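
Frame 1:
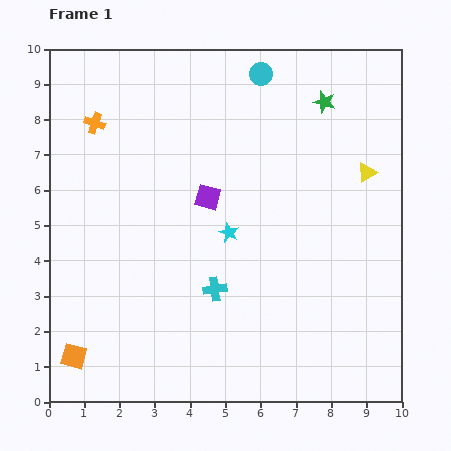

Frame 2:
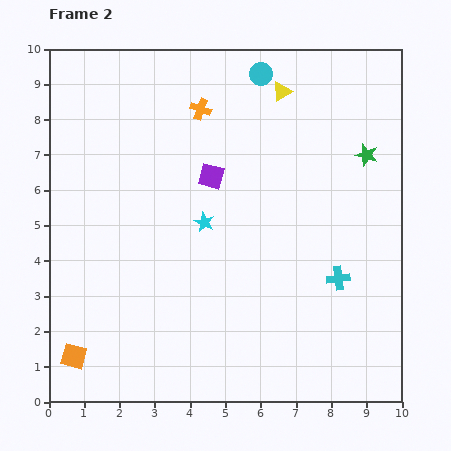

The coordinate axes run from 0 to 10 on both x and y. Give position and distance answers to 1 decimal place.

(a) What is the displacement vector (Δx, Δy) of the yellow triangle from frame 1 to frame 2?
(-2.4, 2.3)

The yellow triangle was at (9.0, 6.5) in frame 1 and (6.6, 8.8) in frame 2.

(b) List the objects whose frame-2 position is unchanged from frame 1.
the orange square, the cyan circle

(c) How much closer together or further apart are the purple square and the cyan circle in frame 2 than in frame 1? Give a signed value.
-0.6

Distance in frame 1: 3.8. Distance in frame 2: 3.2.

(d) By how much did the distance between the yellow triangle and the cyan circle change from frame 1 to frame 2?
-3.3

Distance in frame 1: 4.1. Distance in frame 2: 0.8.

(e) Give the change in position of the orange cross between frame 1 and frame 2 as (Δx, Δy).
(3.0, 0.4)

The orange cross was at (1.3, 7.9) in frame 1 and (4.3, 8.3) in frame 2.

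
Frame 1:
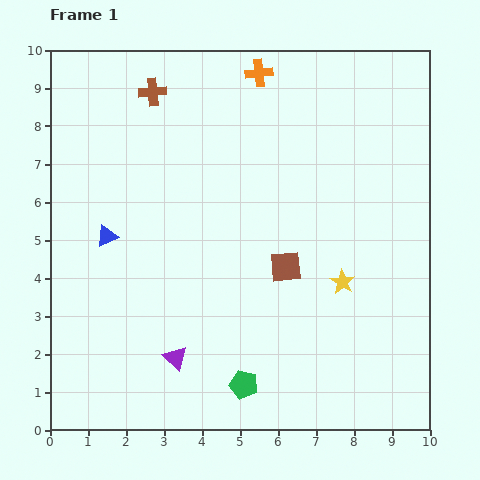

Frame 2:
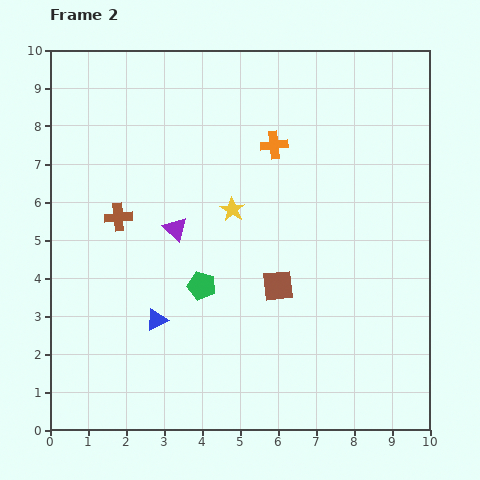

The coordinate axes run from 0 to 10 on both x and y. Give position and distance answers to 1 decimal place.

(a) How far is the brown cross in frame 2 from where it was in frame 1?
3.4

The brown cross moved from (2.7, 8.9) to (1.8, 5.6), a distance of √(0.9² + 3.3²) ≈ 3.4.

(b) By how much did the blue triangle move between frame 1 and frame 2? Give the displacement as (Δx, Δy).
(1.3, -2.2)

The blue triangle was at (1.5, 5.1) in frame 1 and (2.8, 2.9) in frame 2.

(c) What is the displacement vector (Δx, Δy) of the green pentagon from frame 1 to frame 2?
(-1.1, 2.6)

The green pentagon was at (5.1, 1.2) in frame 1 and (4.0, 3.8) in frame 2.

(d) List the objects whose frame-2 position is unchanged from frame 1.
none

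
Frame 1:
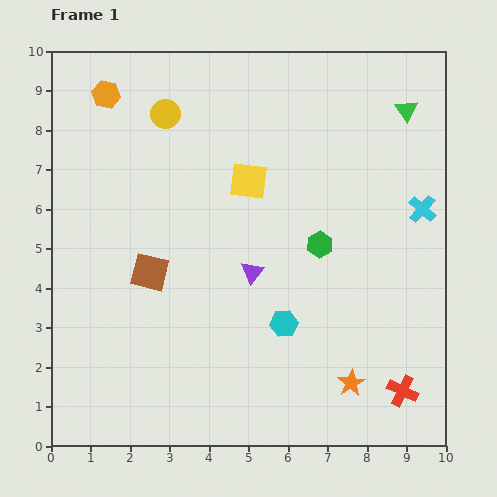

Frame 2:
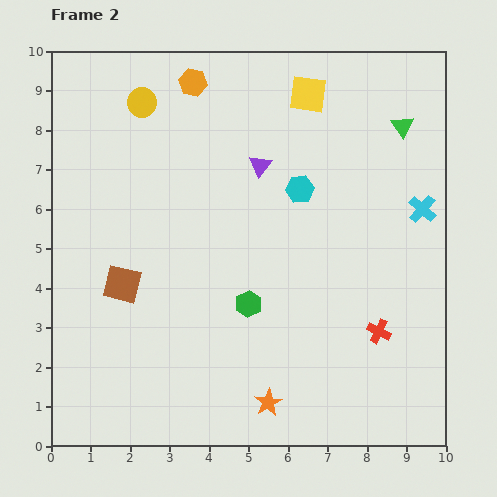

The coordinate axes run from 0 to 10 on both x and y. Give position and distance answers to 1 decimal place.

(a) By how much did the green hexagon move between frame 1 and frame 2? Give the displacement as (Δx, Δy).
(-1.8, -1.5)

The green hexagon was at (6.8, 5.1) in frame 1 and (5.0, 3.6) in frame 2.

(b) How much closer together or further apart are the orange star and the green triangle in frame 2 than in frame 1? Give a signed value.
+0.8

Distance in frame 1: 7.0. Distance in frame 2: 7.8.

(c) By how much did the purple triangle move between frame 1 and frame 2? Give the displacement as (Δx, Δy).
(0.2, 2.7)

The purple triangle was at (5.1, 4.4) in frame 1 and (5.3, 7.1) in frame 2.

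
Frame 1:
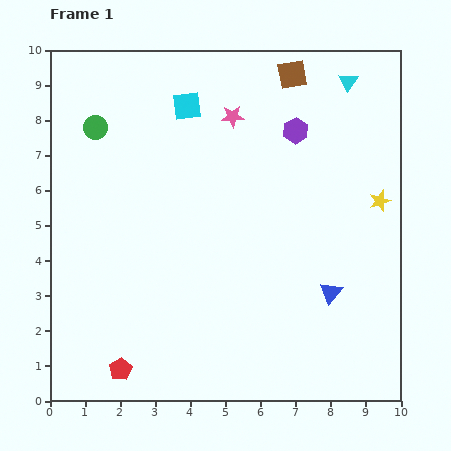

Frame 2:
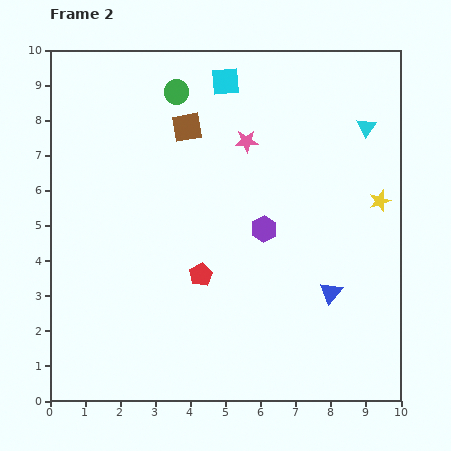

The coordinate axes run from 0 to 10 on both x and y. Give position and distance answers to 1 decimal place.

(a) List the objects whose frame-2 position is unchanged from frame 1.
the blue triangle, the yellow star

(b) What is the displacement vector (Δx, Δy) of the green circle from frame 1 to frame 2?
(2.3, 1.0)

The green circle was at (1.3, 7.8) in frame 1 and (3.6, 8.8) in frame 2.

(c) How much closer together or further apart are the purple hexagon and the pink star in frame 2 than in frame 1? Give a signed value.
+0.7

Distance in frame 1: 1.8. Distance in frame 2: 2.5.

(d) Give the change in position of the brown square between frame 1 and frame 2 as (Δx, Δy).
(-3.0, -1.5)

The brown square was at (6.9, 9.3) in frame 1 and (3.9, 7.8) in frame 2.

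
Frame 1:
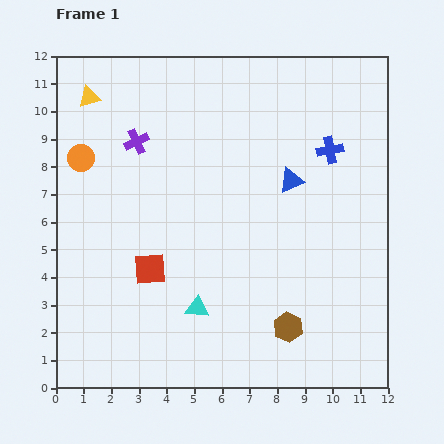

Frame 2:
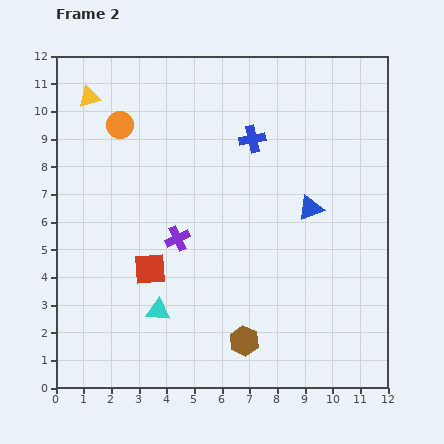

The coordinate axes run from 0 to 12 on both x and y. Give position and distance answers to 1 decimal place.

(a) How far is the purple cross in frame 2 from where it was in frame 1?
3.8

The purple cross moved from (2.9, 8.9) to (4.4, 5.4), a distance of √(1.5² + 3.5²) ≈ 3.8.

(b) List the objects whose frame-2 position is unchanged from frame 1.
the yellow triangle, the red square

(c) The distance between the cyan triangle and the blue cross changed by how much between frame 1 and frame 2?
-0.4

Distance in frame 1: 7.5. Distance in frame 2: 7.1.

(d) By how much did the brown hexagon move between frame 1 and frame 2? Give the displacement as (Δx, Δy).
(-1.6, -0.5)

The brown hexagon was at (8.4, 2.2) in frame 1 and (6.8, 1.7) in frame 2.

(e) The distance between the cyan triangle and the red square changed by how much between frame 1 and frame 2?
-0.7

Distance in frame 1: 2.2. Distance in frame 2: 1.5.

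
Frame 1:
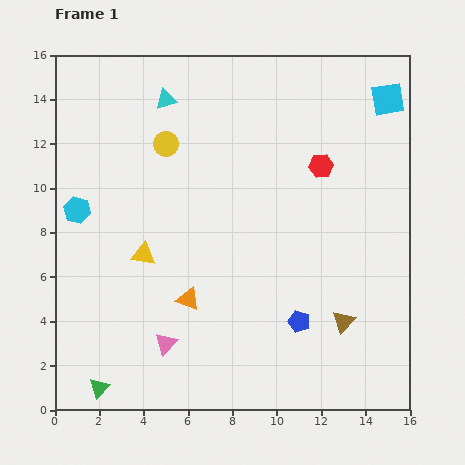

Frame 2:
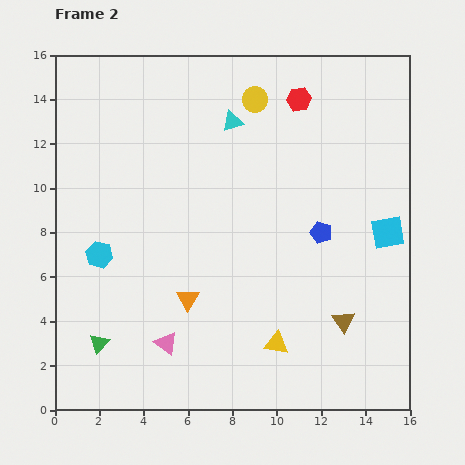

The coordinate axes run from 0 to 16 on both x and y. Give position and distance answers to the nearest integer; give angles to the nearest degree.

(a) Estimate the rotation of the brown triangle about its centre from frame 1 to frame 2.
16° counter-clockwise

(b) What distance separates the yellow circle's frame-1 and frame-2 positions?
4

The yellow circle moved from (5, 12) to (9, 14), a distance of √(4² + 2²) ≈ 4.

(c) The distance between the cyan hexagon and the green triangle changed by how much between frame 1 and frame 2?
-4

Distance in frame 1: 8. Distance in frame 2: 4.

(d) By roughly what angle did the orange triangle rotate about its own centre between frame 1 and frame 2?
39° clockwise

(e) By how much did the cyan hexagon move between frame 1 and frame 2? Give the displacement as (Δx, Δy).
(1, -2)

The cyan hexagon was at (1, 9) in frame 1 and (2, 7) in frame 2.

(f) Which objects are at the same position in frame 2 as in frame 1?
the brown triangle, the orange triangle, the pink triangle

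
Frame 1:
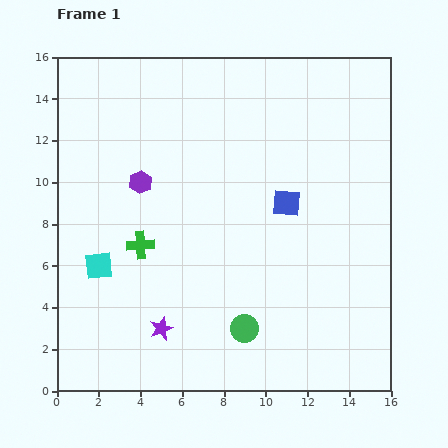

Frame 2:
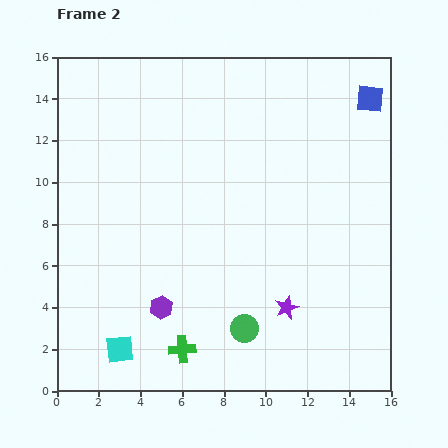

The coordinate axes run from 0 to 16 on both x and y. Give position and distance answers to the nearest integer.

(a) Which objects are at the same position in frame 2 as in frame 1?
the green circle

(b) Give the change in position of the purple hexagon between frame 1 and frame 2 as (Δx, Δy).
(1, -6)

The purple hexagon was at (4, 10) in frame 1 and (5, 4) in frame 2.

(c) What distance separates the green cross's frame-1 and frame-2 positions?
5

The green cross moved from (4, 7) to (6, 2), a distance of √(2² + 5²) ≈ 5.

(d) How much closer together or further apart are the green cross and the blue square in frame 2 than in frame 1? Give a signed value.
+8

Distance in frame 1: 7. Distance in frame 2: 15.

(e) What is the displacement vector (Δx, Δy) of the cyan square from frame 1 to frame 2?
(1, -4)

The cyan square was at (2, 6) in frame 1 and (3, 2) in frame 2.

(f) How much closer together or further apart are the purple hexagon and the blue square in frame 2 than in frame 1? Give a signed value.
+7

Distance in frame 1: 7. Distance in frame 2: 14.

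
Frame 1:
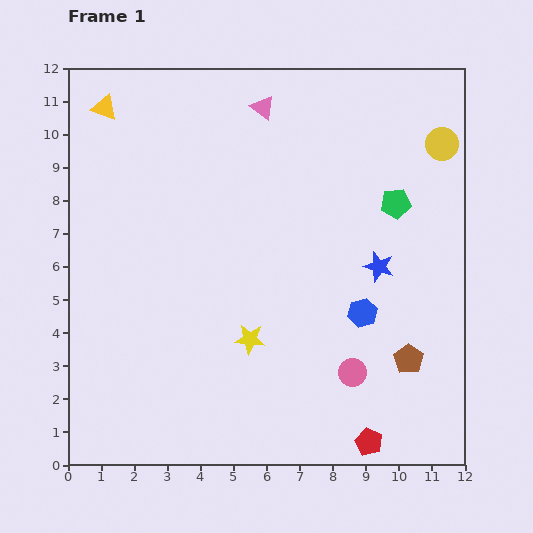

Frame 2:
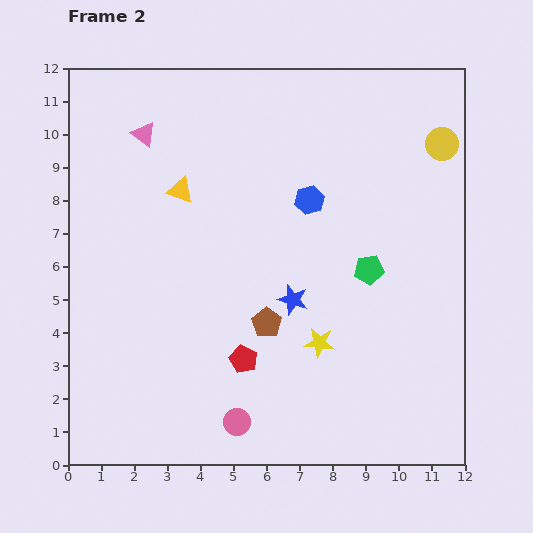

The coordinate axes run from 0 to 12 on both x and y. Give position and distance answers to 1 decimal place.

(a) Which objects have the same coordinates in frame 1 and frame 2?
the yellow circle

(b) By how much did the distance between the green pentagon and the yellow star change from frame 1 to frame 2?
-3.3

Distance in frame 1: 6.0. Distance in frame 2: 2.7.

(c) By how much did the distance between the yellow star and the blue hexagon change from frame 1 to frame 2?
+0.8

Distance in frame 1: 3.5. Distance in frame 2: 4.3.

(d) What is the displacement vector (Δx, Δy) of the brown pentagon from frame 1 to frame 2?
(-4.3, 1.1)

The brown pentagon was at (10.3, 3.2) in frame 1 and (6.0, 4.3) in frame 2.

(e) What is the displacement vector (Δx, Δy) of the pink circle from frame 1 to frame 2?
(-3.5, -1.5)

The pink circle was at (8.6, 2.8) in frame 1 and (5.1, 1.3) in frame 2.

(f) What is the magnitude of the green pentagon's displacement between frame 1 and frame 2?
2.2

The green pentagon moved from (9.9, 7.9) to (9.1, 5.9), a distance of √(0.8² + 2.0²) ≈ 2.2.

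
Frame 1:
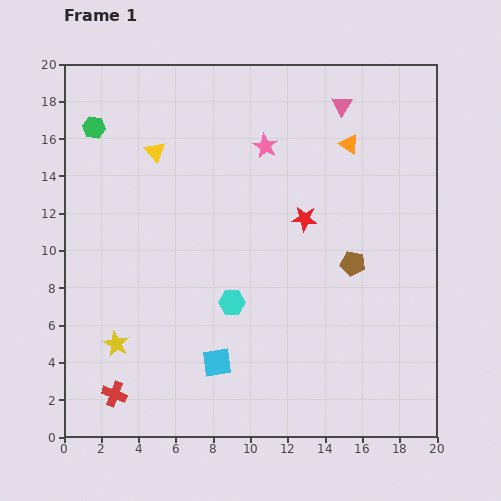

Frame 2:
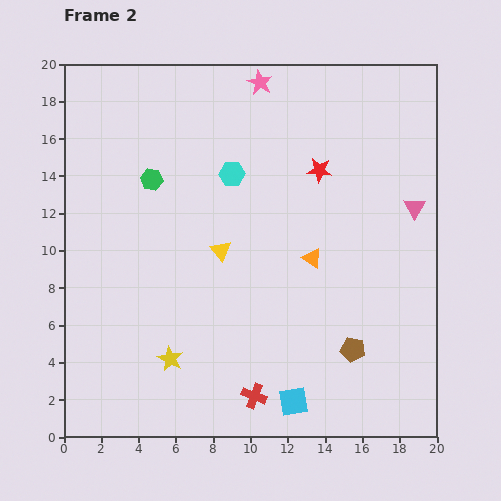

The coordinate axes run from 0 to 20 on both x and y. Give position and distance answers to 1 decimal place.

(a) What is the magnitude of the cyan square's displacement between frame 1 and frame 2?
4.6

The cyan square moved from (8.2, 4.0) to (12.3, 1.9), a distance of √(4.1² + 2.1²) ≈ 4.6.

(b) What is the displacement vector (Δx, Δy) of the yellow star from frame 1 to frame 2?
(2.9, -0.8)

The yellow star was at (2.8, 5.0) in frame 1 and (5.7, 4.2) in frame 2.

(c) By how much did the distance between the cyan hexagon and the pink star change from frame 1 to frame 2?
-3.5

Distance in frame 1: 8.6. Distance in frame 2: 5.1.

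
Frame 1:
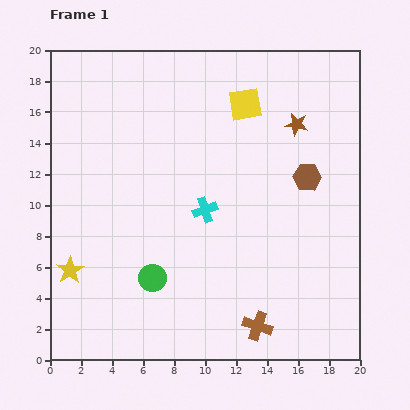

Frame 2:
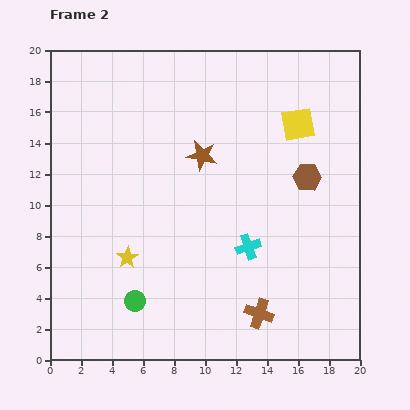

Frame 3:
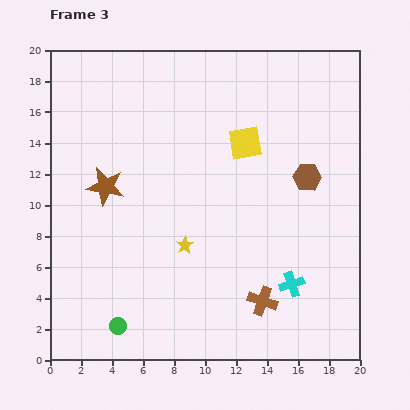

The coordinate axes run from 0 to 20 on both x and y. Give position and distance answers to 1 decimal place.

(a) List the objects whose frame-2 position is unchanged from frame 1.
the brown hexagon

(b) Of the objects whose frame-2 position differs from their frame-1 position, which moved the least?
the brown cross

(moved 0.8)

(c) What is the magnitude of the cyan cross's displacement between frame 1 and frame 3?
7.4

The cyan cross moved from (10.0, 9.7) to (15.6, 4.9), a distance of √(5.6² + 4.8²) ≈ 7.4.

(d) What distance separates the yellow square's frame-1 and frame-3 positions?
2.5

The yellow square moved from (12.6, 16.5) to (12.6, 14.0), a distance of √(0.0² + 2.5²) ≈ 2.5.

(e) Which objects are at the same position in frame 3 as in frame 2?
the brown hexagon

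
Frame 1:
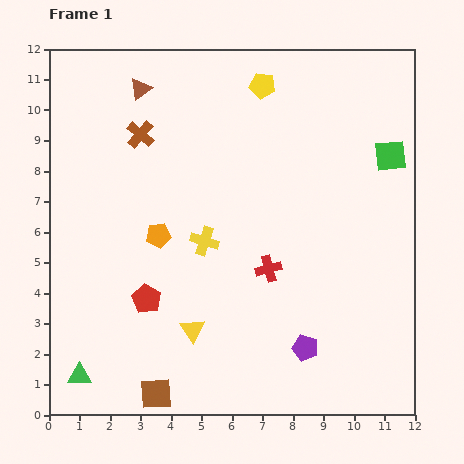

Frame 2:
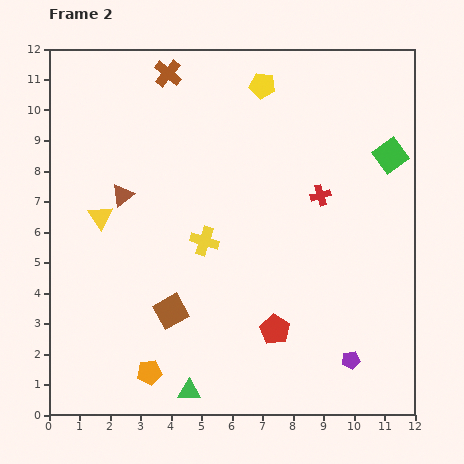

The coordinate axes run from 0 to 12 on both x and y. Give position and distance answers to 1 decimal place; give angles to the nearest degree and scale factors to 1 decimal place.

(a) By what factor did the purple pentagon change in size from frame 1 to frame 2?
0.7×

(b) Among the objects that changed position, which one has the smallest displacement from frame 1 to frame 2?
the purple pentagon

(moved 1.6)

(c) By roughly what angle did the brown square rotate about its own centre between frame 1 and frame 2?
26° counter-clockwise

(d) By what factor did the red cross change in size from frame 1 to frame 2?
0.8×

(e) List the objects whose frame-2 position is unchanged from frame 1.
the yellow pentagon, the yellow cross, the green square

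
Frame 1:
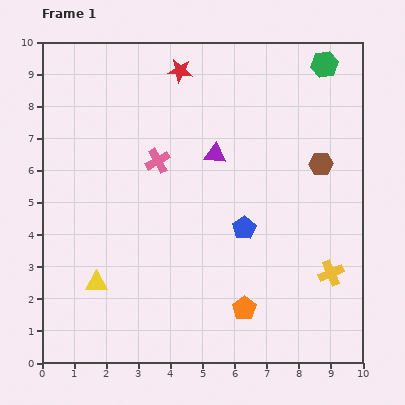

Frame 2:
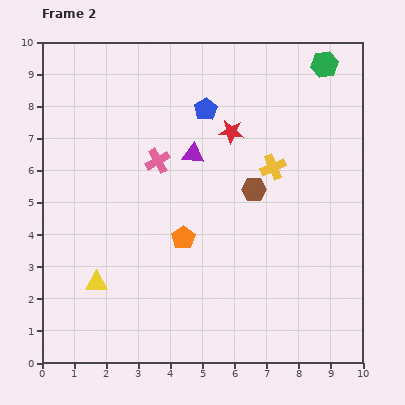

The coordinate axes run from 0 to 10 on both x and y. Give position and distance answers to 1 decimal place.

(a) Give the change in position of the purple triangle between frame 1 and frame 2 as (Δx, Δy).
(-0.7, 0.0)

The purple triangle was at (5.4, 6.5) in frame 1 and (4.7, 6.5) in frame 2.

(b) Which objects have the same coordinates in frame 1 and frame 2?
the pink cross, the yellow triangle, the green hexagon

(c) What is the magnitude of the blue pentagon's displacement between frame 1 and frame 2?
3.9

The blue pentagon moved from (6.3, 4.2) to (5.1, 7.9), a distance of √(1.2² + 3.7²) ≈ 3.9.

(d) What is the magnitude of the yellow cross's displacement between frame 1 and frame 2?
3.8

The yellow cross moved from (9.0, 2.8) to (7.2, 6.1), a distance of √(1.8² + 3.3²) ≈ 3.8.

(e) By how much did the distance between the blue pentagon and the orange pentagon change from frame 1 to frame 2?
+1.6

Distance in frame 1: 2.5. Distance in frame 2: 4.1.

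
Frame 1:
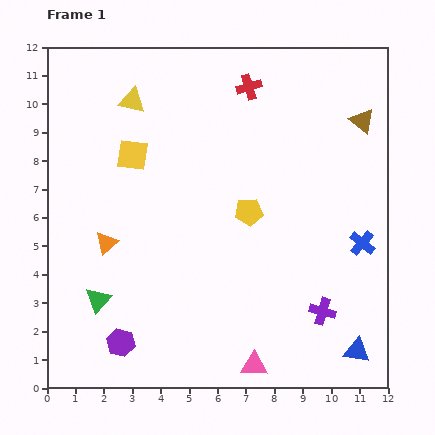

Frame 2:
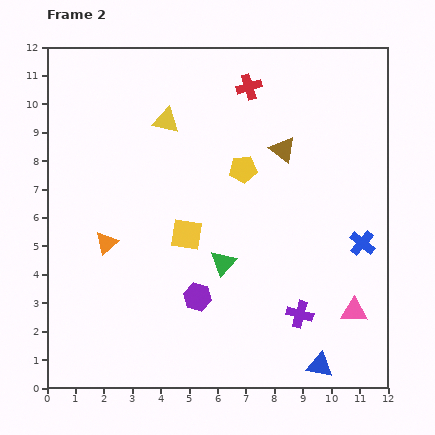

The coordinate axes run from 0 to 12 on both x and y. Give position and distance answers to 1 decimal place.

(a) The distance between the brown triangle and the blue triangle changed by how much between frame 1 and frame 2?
-0.4

Distance in frame 1: 8.1. Distance in frame 2: 7.7.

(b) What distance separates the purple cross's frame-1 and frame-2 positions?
0.8

The purple cross moved from (9.7, 2.7) to (8.9, 2.6), a distance of √(0.8² + 0.1²) ≈ 0.8.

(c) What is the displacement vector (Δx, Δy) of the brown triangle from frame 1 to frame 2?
(-2.8, -1.0)

The brown triangle was at (11.1, 9.4) in frame 1 and (8.3, 8.4) in frame 2.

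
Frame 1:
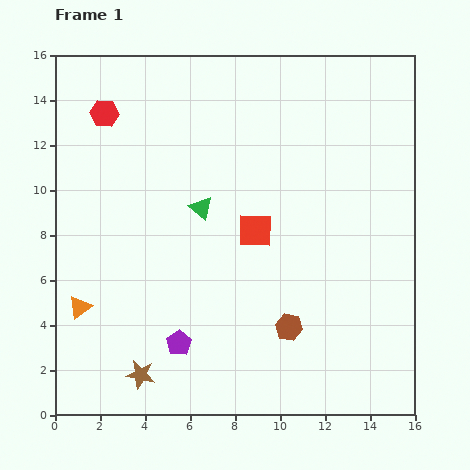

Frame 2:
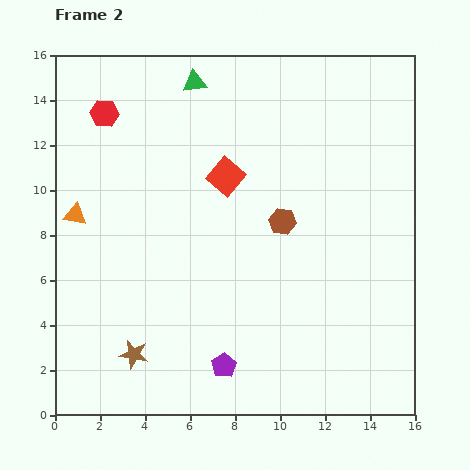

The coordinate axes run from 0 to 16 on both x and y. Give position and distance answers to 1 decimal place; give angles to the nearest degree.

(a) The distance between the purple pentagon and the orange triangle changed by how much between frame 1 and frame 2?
+4.7

Distance in frame 1: 4.7. Distance in frame 2: 9.4.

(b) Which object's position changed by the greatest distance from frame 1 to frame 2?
the green triangle

(moved 5.6; next 4.7)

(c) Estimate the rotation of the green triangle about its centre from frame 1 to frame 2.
47° counter-clockwise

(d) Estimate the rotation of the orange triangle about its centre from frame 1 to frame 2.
48° clockwise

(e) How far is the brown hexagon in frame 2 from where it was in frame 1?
4.7

The brown hexagon moved from (10.4, 3.9) to (10.1, 8.6), a distance of √(0.3² + 4.7²) ≈ 4.7.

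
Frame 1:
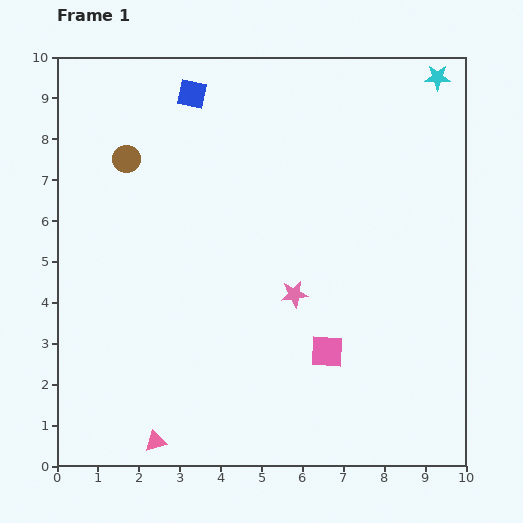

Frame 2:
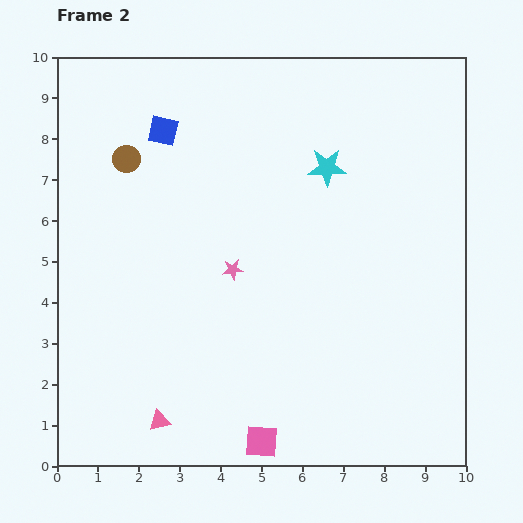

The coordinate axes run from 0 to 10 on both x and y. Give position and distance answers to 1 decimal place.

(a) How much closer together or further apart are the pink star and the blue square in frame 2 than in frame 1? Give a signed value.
-1.7

Distance in frame 1: 5.5. Distance in frame 2: 3.8.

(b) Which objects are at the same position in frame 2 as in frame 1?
the brown circle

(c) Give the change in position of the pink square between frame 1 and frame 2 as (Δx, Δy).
(-1.6, -2.2)

The pink square was at (6.6, 2.8) in frame 1 and (5.0, 0.6) in frame 2.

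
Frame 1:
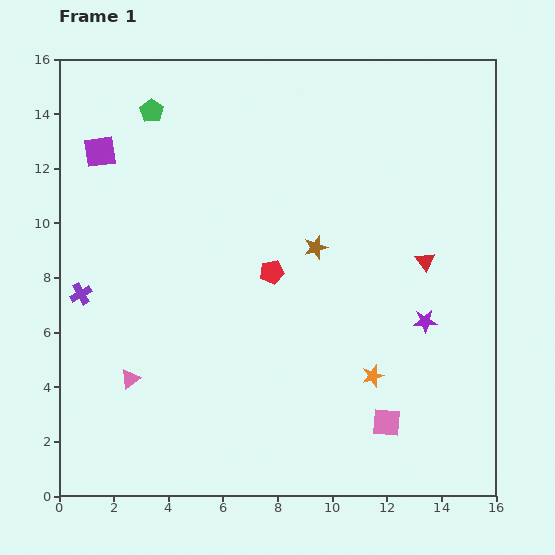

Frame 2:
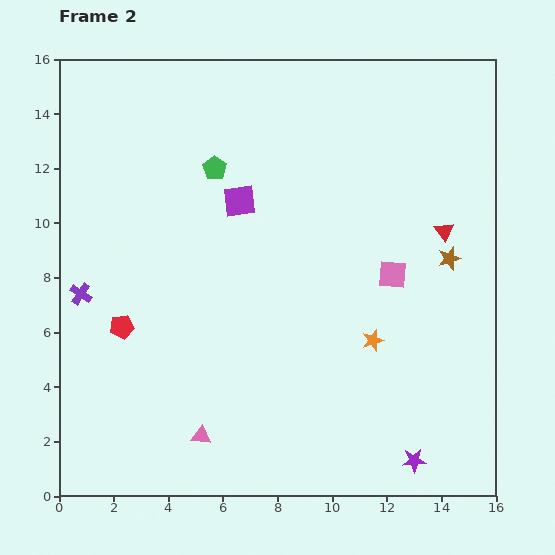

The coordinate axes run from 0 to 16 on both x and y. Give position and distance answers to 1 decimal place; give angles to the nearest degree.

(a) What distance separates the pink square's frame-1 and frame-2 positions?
5.4

The pink square moved from (12.0, 2.7) to (12.2, 8.1), a distance of √(0.2² + 5.4²) ≈ 5.4.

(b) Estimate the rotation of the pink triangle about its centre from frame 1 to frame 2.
41° clockwise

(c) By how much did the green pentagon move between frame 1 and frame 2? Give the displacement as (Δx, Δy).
(2.3, -2.1)

The green pentagon was at (3.4, 14.1) in frame 1 and (5.7, 12.0) in frame 2.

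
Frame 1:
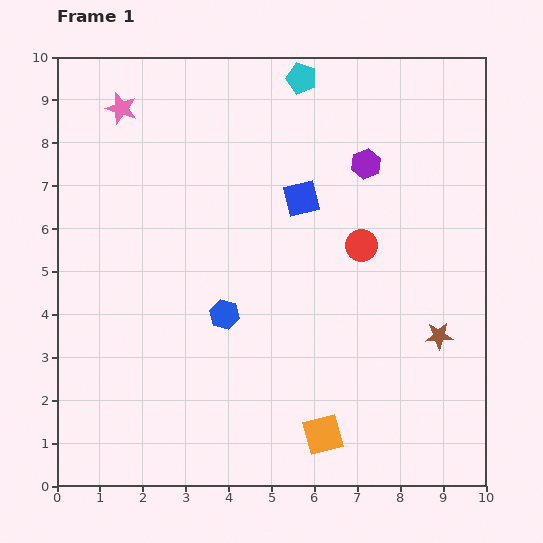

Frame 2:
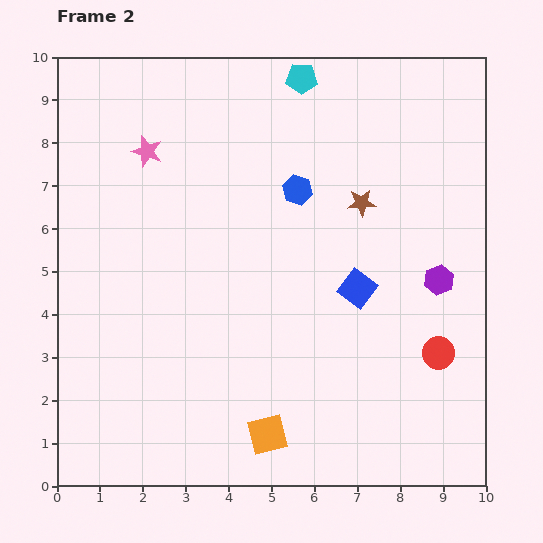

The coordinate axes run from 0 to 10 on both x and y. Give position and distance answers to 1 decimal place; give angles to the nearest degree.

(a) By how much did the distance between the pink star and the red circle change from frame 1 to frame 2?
+1.9

Distance in frame 1: 6.4. Distance in frame 2: 8.3.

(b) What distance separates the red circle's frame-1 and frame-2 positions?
3.1

The red circle moved from (7.1, 5.6) to (8.9, 3.1), a distance of √(1.8² + 2.5²) ≈ 3.1.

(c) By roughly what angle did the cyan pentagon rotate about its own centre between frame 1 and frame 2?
16° counter-clockwise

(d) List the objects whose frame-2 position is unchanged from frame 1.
the cyan pentagon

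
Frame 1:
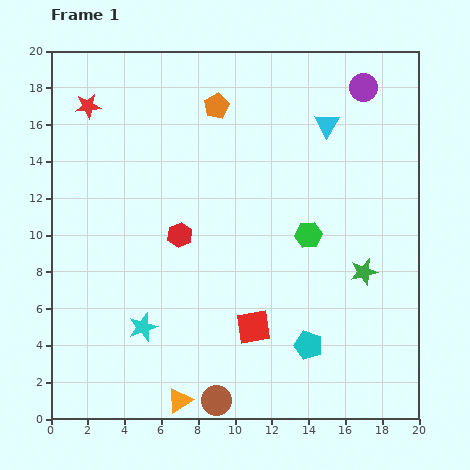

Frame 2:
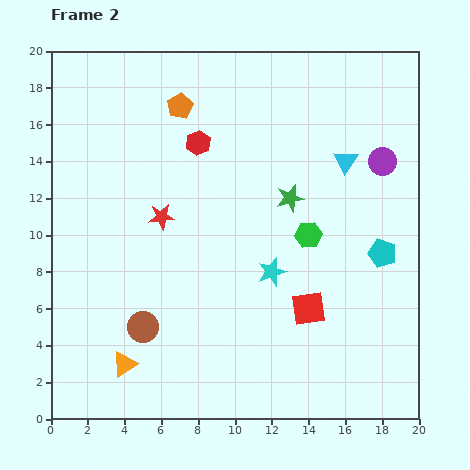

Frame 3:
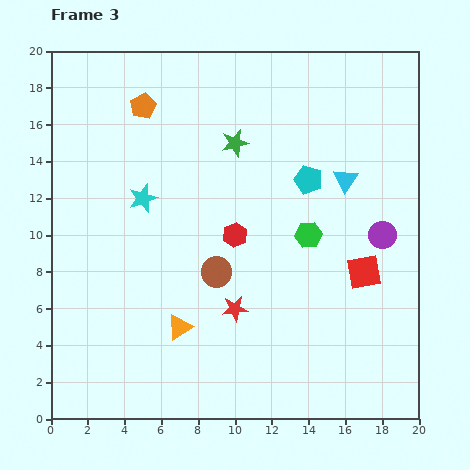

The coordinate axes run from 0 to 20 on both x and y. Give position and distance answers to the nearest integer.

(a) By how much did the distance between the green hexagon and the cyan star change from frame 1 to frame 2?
-7

Distance in frame 1: 10. Distance in frame 2: 3.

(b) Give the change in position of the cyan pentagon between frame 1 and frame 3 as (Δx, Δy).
(0, 9)

The cyan pentagon was at (14, 4) in frame 1 and (14, 13) in frame 3.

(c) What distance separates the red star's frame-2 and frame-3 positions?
6

The red star moved from (6, 11) to (10, 6), a distance of √(4² + 5²) ≈ 6.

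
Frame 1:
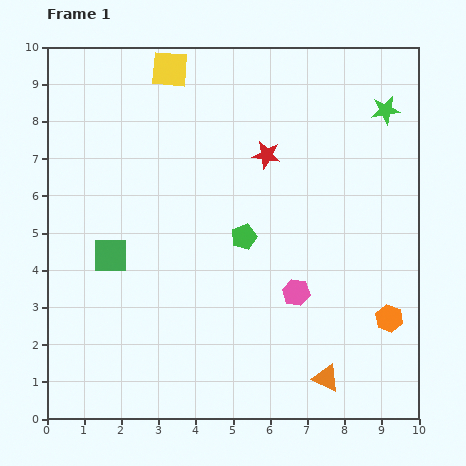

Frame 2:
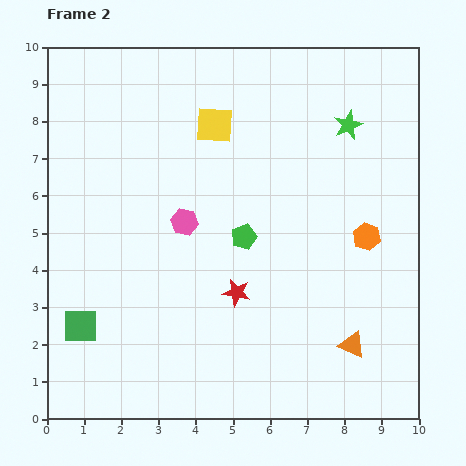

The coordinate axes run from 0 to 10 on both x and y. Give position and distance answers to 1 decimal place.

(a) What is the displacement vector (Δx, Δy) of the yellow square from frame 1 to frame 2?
(1.2, -1.5)

The yellow square was at (3.3, 9.4) in frame 1 and (4.5, 7.9) in frame 2.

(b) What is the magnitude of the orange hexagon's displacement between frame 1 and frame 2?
2.3

The orange hexagon moved from (9.2, 2.7) to (8.6, 4.9), a distance of √(0.6² + 2.2²) ≈ 2.3.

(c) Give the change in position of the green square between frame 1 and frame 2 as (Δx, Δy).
(-0.8, -1.9)

The green square was at (1.7, 4.4) in frame 1 and (0.9, 2.5) in frame 2.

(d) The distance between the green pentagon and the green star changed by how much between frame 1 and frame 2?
-1.0

Distance in frame 1: 5.1. Distance in frame 2: 4.1.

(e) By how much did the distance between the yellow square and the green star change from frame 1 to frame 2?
-2.3

Distance in frame 1: 5.9. Distance in frame 2: 3.6.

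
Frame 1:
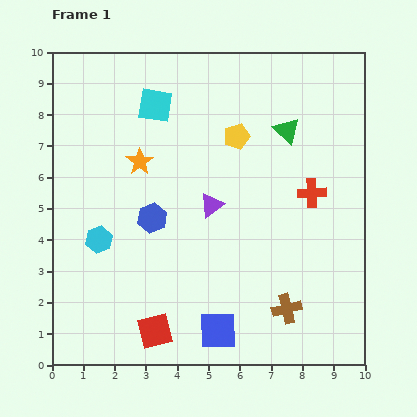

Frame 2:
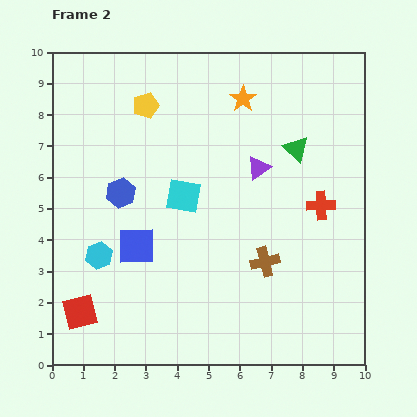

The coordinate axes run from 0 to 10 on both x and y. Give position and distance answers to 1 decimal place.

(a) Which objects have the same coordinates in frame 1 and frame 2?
none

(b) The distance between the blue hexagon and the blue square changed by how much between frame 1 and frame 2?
-2.4

Distance in frame 1: 4.2. Distance in frame 2: 1.8.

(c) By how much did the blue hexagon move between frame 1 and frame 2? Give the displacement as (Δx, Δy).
(-1.0, 0.8)

The blue hexagon was at (3.2, 4.7) in frame 1 and (2.2, 5.5) in frame 2.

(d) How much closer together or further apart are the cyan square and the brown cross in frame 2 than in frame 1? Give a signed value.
-4.4

Distance in frame 1: 7.7. Distance in frame 2: 3.3.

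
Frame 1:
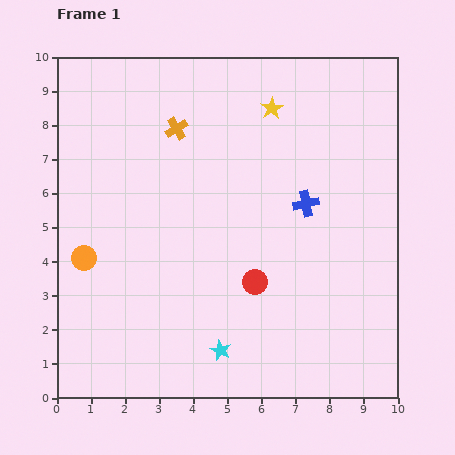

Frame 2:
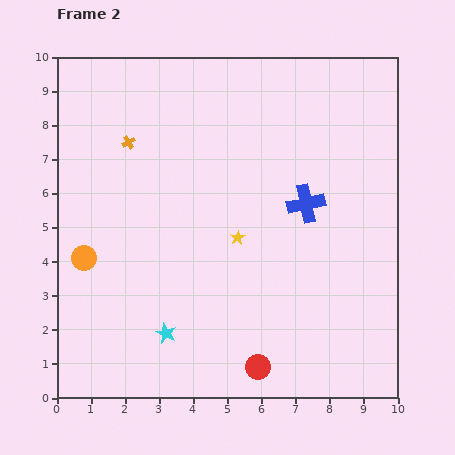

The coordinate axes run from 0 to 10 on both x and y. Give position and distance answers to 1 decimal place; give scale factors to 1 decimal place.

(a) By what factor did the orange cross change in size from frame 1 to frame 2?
0.6×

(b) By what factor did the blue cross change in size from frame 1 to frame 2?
1.5×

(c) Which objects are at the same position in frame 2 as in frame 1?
the orange circle, the blue cross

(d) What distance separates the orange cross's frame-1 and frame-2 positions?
1.5

The orange cross moved from (3.5, 7.9) to (2.1, 7.5), a distance of √(1.4² + 0.4²) ≈ 1.5.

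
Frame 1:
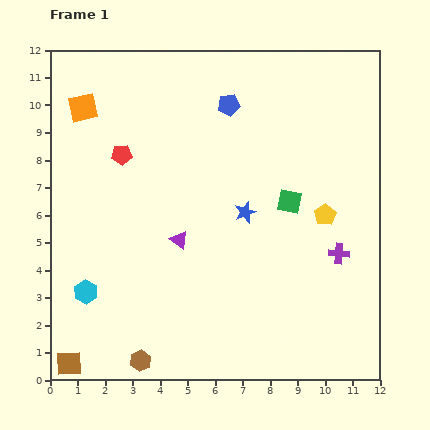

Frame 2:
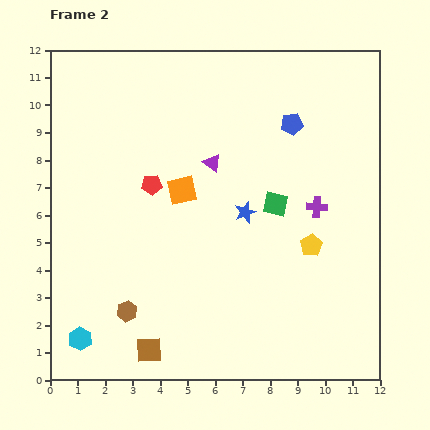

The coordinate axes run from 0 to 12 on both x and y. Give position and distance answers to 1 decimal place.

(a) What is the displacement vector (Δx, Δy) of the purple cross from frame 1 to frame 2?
(-0.8, 1.7)

The purple cross was at (10.5, 4.6) in frame 1 and (9.7, 6.3) in frame 2.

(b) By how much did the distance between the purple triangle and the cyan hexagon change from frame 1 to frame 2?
+4.1

Distance in frame 1: 3.9. Distance in frame 2: 8.0.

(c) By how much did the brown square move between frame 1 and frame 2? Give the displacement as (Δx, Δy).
(2.9, 0.5)

The brown square was at (0.7, 0.6) in frame 1 and (3.6, 1.1) in frame 2.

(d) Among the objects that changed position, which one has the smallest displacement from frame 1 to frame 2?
the green square

(moved 0.5)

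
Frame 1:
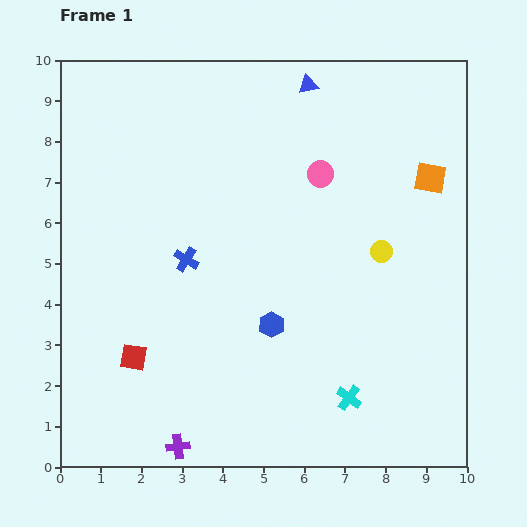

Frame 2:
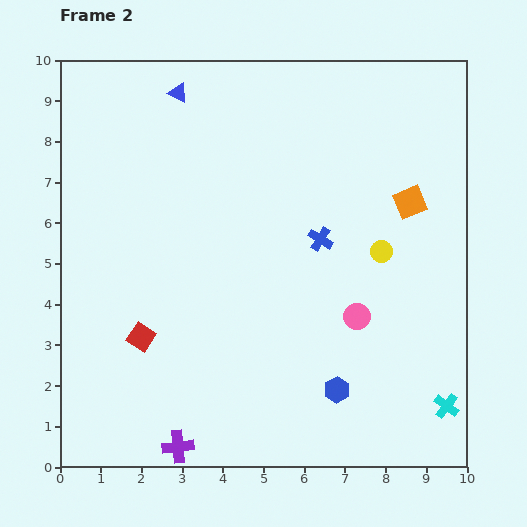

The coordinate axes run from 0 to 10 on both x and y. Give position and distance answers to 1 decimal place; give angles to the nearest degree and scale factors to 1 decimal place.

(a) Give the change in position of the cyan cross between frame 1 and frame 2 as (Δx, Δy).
(2.4, -0.2)

The cyan cross was at (7.1, 1.7) in frame 1 and (9.5, 1.5) in frame 2.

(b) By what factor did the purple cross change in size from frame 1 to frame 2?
1.3×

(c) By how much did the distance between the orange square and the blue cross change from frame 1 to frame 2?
-3.9

Distance in frame 1: 6.3. Distance in frame 2: 2.4.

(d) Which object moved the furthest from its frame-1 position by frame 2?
the pink circle

(moved 3.6; next 3.3)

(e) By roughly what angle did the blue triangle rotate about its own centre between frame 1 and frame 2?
37° clockwise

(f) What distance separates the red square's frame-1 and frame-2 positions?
0.5

The red square moved from (1.8, 2.7) to (2.0, 3.2), a distance of √(0.2² + 0.5²) ≈ 0.5.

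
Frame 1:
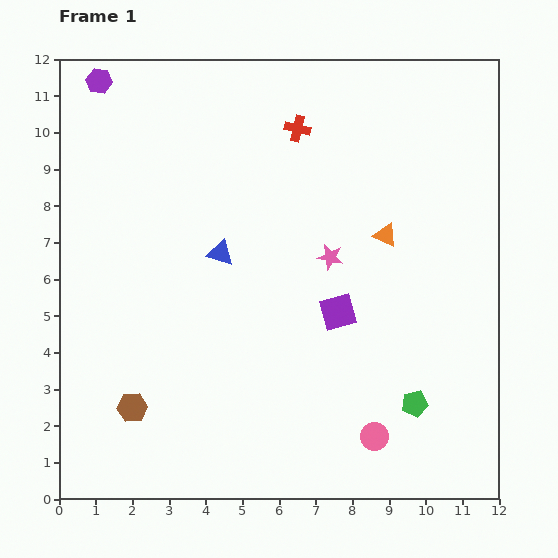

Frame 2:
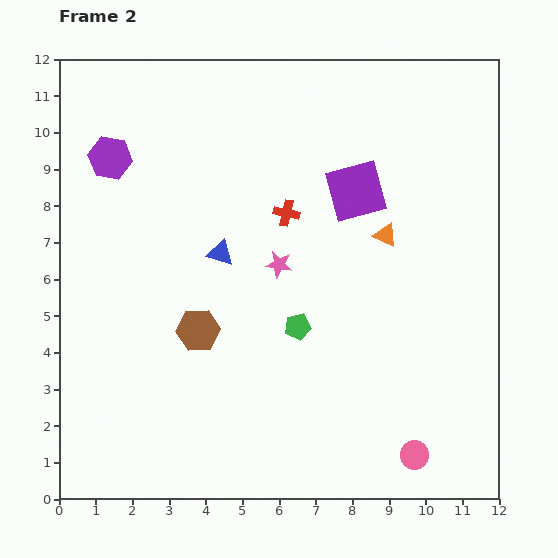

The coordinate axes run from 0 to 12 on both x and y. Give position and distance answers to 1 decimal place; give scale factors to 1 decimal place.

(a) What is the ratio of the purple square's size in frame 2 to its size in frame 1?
1.6×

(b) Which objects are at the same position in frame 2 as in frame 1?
the blue triangle, the orange triangle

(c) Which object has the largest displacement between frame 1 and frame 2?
the green pentagon

(moved 3.8; next 3.3)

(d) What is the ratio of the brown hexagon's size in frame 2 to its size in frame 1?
1.4×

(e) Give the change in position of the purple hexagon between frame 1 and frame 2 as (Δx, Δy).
(0.3, -2.1)

The purple hexagon was at (1.1, 11.4) in frame 1 and (1.4, 9.3) in frame 2.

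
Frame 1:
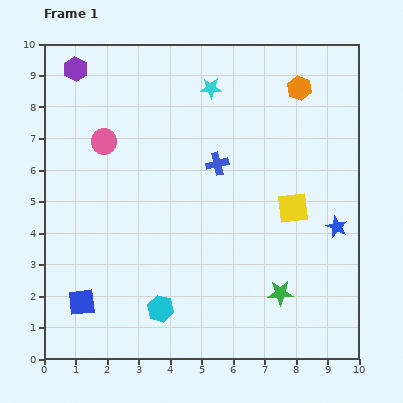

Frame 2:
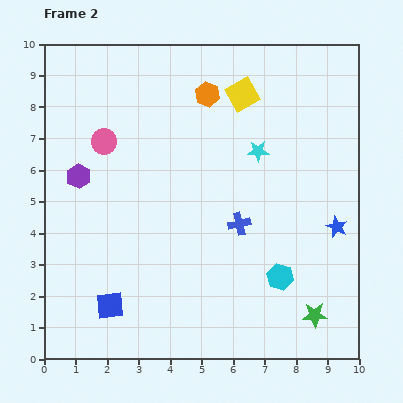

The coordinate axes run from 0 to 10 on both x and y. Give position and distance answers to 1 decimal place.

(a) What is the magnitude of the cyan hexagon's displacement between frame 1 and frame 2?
3.9

The cyan hexagon moved from (3.7, 1.6) to (7.5, 2.6), a distance of √(3.8² + 1.0²) ≈ 3.9.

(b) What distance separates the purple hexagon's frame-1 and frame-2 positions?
3.4

The purple hexagon moved from (1.0, 9.2) to (1.1, 5.8), a distance of √(0.1² + 3.4²) ≈ 3.4.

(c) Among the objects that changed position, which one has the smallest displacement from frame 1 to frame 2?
the blue square

(moved 0.9)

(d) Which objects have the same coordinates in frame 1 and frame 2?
the pink circle, the blue star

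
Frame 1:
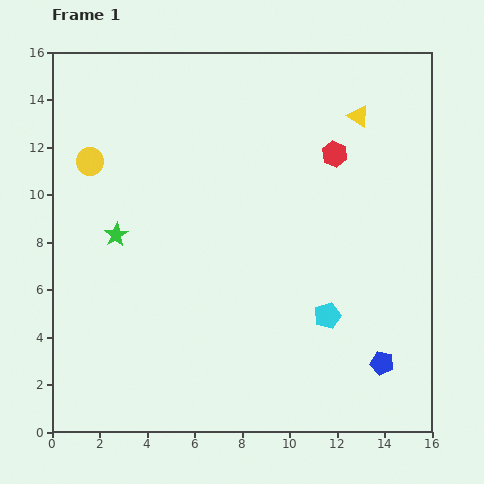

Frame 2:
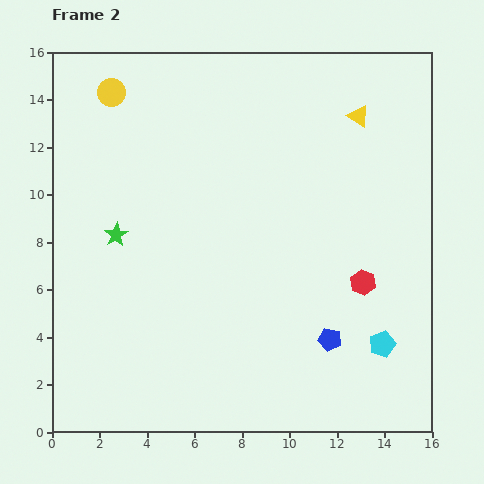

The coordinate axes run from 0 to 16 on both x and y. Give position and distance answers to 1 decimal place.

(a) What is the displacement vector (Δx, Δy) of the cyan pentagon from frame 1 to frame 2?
(2.3, -1.2)

The cyan pentagon was at (11.6, 4.9) in frame 1 and (13.9, 3.7) in frame 2.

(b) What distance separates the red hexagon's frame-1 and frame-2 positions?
5.5

The red hexagon moved from (11.9, 11.7) to (13.1, 6.3), a distance of √(1.2² + 5.4²) ≈ 5.5.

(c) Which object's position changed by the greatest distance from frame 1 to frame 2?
the red hexagon

(moved 5.5; next 3.0)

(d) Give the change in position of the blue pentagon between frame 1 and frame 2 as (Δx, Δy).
(-2.2, 1.0)

The blue pentagon was at (13.9, 2.9) in frame 1 and (11.7, 3.9) in frame 2.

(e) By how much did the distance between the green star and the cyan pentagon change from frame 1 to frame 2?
+2.6

Distance in frame 1: 9.5. Distance in frame 2: 12.1.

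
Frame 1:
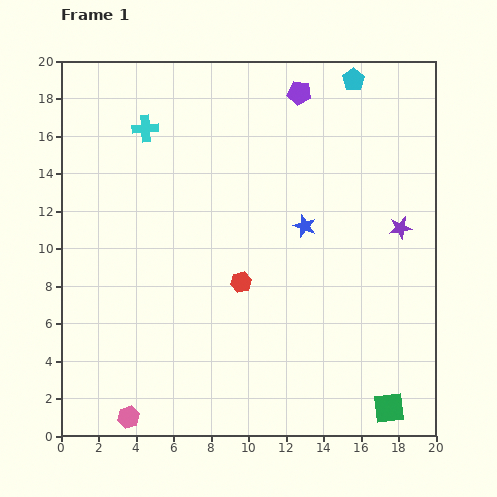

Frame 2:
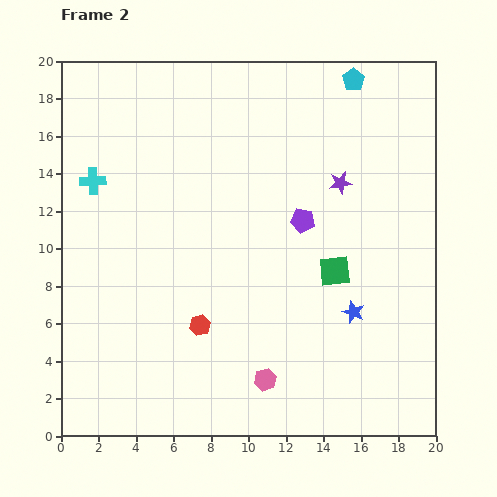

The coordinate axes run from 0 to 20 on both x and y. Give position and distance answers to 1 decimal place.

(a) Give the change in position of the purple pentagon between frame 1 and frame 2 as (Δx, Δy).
(0.2, -6.8)

The purple pentagon was at (12.7, 18.3) in frame 1 and (12.9, 11.5) in frame 2.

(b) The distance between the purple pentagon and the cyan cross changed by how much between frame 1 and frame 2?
+3.0

Distance in frame 1: 8.4. Distance in frame 2: 11.4.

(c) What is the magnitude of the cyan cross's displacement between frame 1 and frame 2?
4.0

The cyan cross moved from (4.5, 16.4) to (1.7, 13.6), a distance of √(2.8² + 2.8²) ≈ 4.0.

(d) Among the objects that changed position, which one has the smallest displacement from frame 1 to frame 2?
the red hexagon

(moved 3.2)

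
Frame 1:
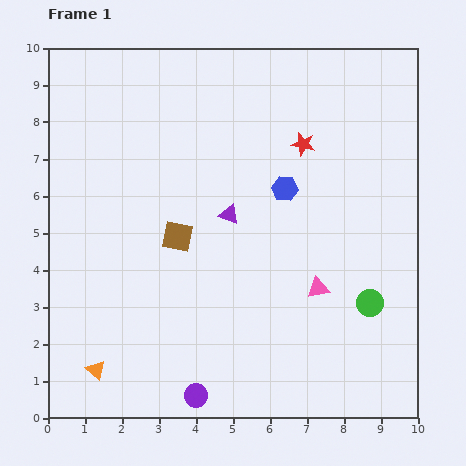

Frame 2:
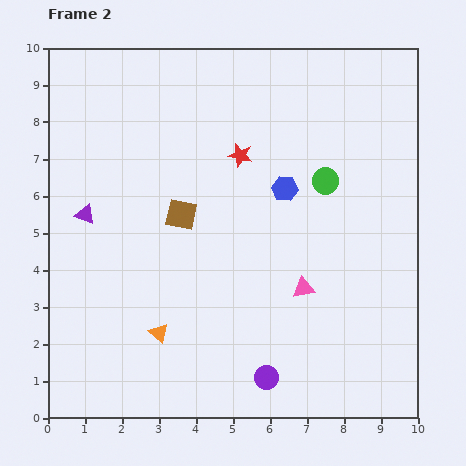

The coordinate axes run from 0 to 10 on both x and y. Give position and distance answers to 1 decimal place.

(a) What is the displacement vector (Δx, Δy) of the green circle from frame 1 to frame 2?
(-1.2, 3.3)

The green circle was at (8.7, 3.1) in frame 1 and (7.5, 6.4) in frame 2.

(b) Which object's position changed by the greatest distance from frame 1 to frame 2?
the purple triangle

(moved 3.9; next 3.5)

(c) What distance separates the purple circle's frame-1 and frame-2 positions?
2.0

The purple circle moved from (4.0, 0.6) to (5.9, 1.1), a distance of √(1.9² + 0.5²) ≈ 2.0.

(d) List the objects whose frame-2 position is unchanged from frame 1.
the blue hexagon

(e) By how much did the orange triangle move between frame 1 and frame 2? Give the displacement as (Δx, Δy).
(1.7, 1.0)

The orange triangle was at (1.3, 1.3) in frame 1 and (3.0, 2.3) in frame 2.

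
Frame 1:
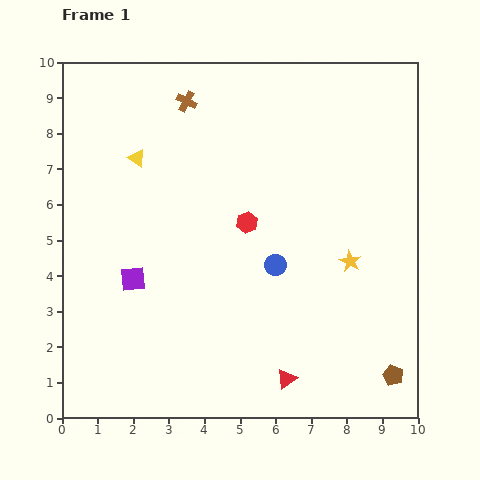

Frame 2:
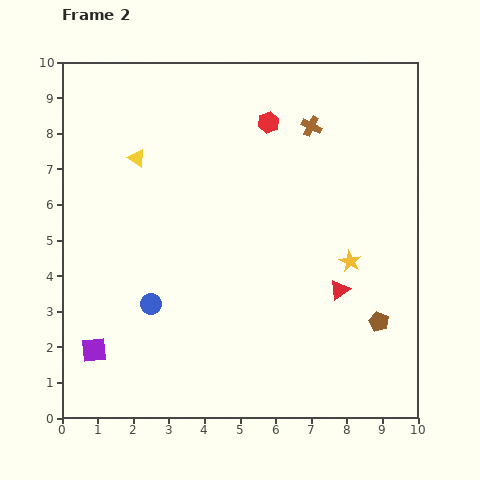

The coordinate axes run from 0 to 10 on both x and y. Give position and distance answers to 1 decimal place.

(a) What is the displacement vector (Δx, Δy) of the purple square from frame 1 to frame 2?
(-1.1, -2.0)

The purple square was at (2.0, 3.9) in frame 1 and (0.9, 1.9) in frame 2.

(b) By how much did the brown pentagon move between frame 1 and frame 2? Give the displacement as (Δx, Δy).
(-0.4, 1.5)

The brown pentagon was at (9.3, 1.2) in frame 1 and (8.9, 2.7) in frame 2.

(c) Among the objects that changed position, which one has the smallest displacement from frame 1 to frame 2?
the brown pentagon

(moved 1.6)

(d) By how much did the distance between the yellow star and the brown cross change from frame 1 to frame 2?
-2.4

Distance in frame 1: 6.4. Distance in frame 2: 4.0.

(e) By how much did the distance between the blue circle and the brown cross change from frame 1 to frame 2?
+1.5

Distance in frame 1: 5.2. Distance in frame 2: 6.7.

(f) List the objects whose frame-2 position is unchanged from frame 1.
the yellow star, the yellow triangle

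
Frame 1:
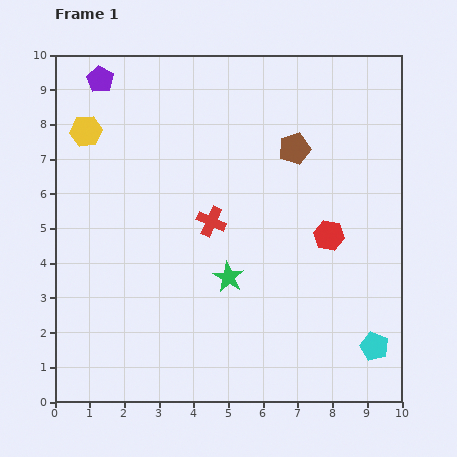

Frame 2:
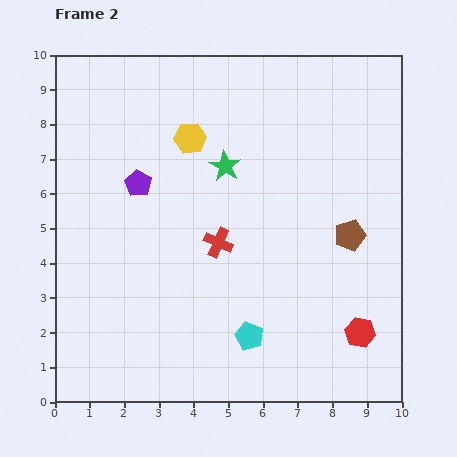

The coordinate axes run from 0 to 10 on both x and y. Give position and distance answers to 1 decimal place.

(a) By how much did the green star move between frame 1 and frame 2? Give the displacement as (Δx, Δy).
(-0.1, 3.2)

The green star was at (5.0, 3.6) in frame 1 and (4.9, 6.8) in frame 2.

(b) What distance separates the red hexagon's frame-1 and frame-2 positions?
2.9

The red hexagon moved from (7.9, 4.8) to (8.8, 2.0), a distance of √(0.9² + 2.8²) ≈ 2.9.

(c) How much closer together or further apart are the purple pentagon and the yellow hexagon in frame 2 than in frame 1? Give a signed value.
+0.4

Distance in frame 1: 1.6. Distance in frame 2: 2.0.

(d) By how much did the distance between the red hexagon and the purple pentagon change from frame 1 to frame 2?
-0.3

Distance in frame 1: 8.0. Distance in frame 2: 7.7.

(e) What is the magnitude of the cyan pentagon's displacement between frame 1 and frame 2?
3.6

The cyan pentagon moved from (9.2, 1.6) to (5.6, 1.9), a distance of √(3.6² + 0.3²) ≈ 3.6.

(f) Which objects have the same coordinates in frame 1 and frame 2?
none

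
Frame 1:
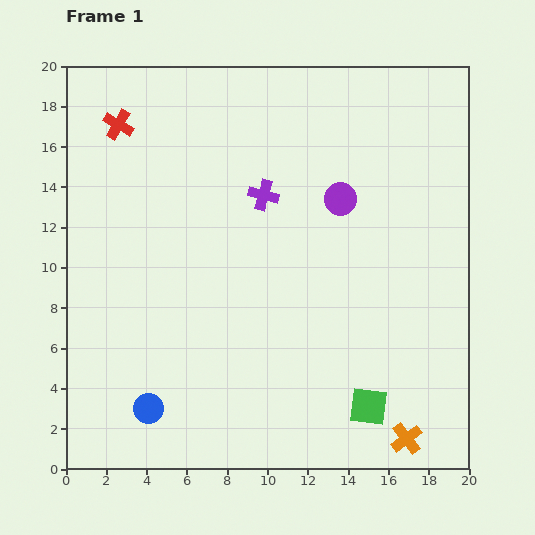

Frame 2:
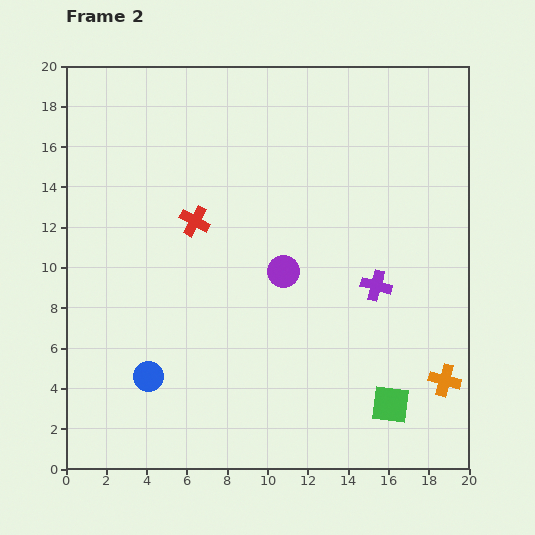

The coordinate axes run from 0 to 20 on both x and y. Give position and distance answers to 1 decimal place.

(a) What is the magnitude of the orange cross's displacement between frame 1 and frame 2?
3.5

The orange cross moved from (16.9, 1.5) to (18.8, 4.4), a distance of √(1.9² + 2.9²) ≈ 3.5.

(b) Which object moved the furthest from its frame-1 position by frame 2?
the purple cross

(moved 7.2; next 6.1)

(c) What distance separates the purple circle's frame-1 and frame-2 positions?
4.6

The purple circle moved from (13.6, 13.4) to (10.8, 9.8), a distance of √(2.8² + 3.6²) ≈ 4.6.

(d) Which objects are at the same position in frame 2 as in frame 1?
none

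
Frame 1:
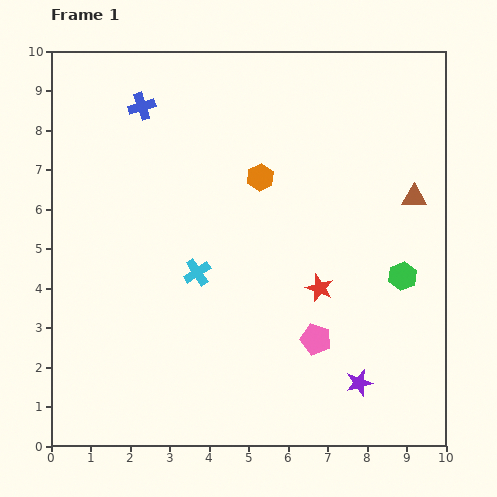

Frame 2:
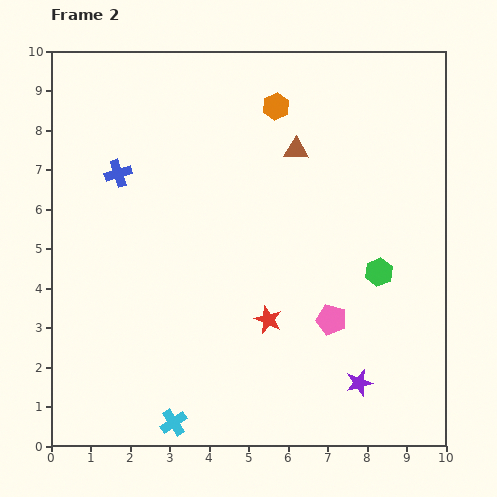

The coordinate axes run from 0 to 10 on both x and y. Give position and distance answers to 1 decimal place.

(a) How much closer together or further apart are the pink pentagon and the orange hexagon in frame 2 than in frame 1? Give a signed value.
+1.3

Distance in frame 1: 4.3. Distance in frame 2: 5.6.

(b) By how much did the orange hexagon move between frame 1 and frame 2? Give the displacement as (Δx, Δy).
(0.4, 1.8)

The orange hexagon was at (5.3, 6.8) in frame 1 and (5.7, 8.6) in frame 2.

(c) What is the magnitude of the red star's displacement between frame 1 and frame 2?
1.5

The red star moved from (6.8, 4.0) to (5.5, 3.2), a distance of √(1.3² + 0.8²) ≈ 1.5.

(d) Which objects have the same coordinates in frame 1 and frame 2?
the purple star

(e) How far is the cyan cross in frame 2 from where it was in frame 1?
3.8

The cyan cross moved from (3.7, 4.4) to (3.1, 0.6), a distance of √(0.6² + 3.8²) ≈ 3.8.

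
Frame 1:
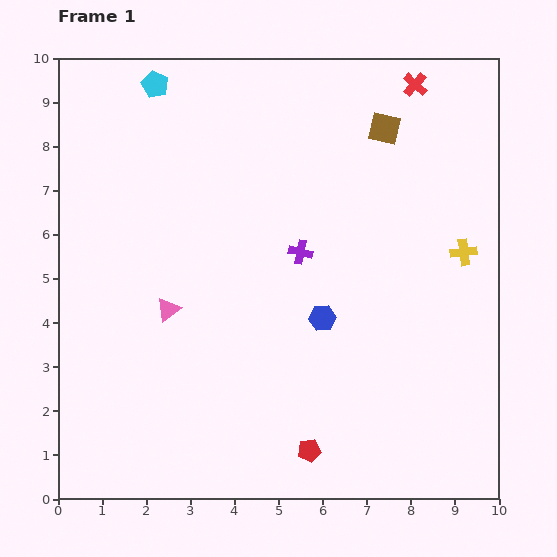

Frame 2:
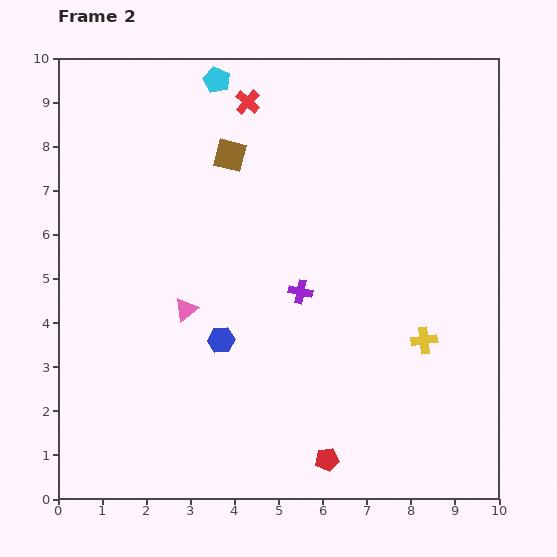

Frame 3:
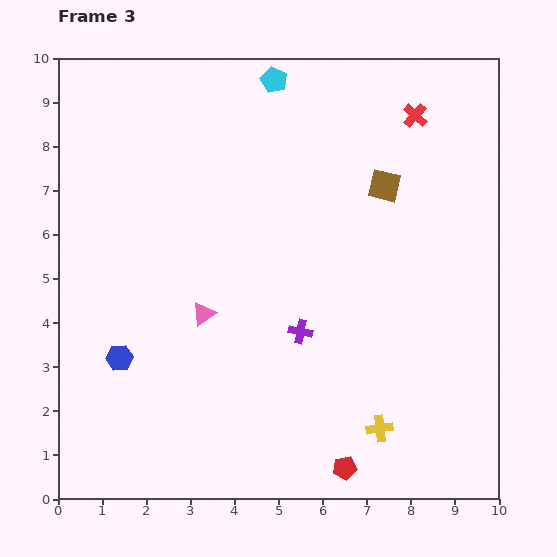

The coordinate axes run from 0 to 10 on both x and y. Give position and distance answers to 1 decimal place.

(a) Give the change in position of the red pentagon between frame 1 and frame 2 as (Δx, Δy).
(0.4, -0.2)

The red pentagon was at (5.7, 1.1) in frame 1 and (6.1, 0.9) in frame 2.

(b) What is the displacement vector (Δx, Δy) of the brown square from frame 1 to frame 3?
(0.0, -1.3)

The brown square was at (7.4, 8.4) in frame 1 and (7.4, 7.1) in frame 3.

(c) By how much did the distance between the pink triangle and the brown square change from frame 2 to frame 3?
+1.4

Distance in frame 2: 3.6. Distance in frame 3: 5.0.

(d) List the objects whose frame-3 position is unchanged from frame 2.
none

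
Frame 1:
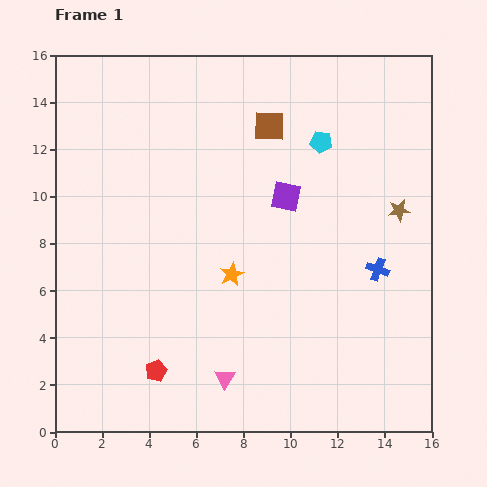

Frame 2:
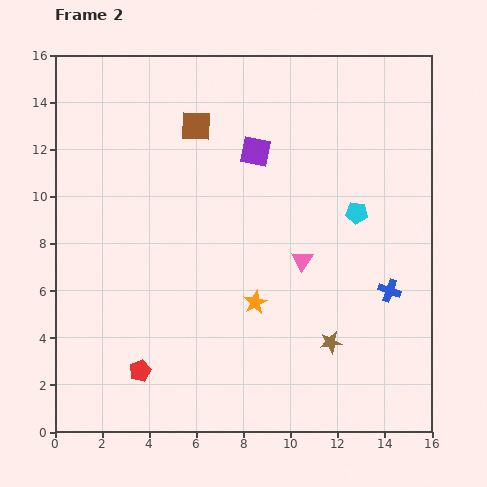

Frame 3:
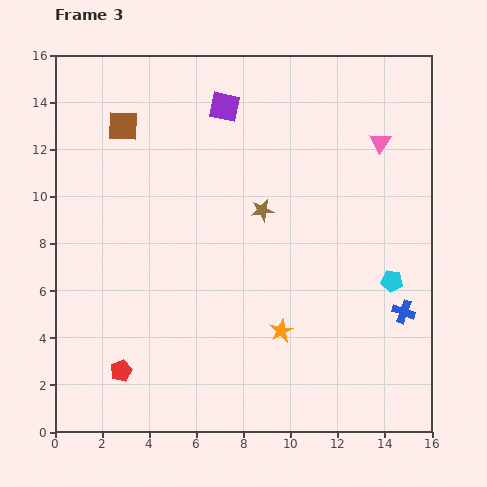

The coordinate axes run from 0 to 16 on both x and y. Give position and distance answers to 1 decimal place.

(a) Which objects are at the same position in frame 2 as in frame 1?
none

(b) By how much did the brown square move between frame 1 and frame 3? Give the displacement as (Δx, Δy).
(-6.2, 0.0)

The brown square was at (9.1, 13.0) in frame 1 and (2.9, 13.0) in frame 3.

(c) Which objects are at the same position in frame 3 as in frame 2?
none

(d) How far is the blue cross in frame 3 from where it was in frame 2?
1.1

The blue cross moved from (14.2, 6.0) to (14.8, 5.1), a distance of √(0.6² + 0.9²) ≈ 1.1.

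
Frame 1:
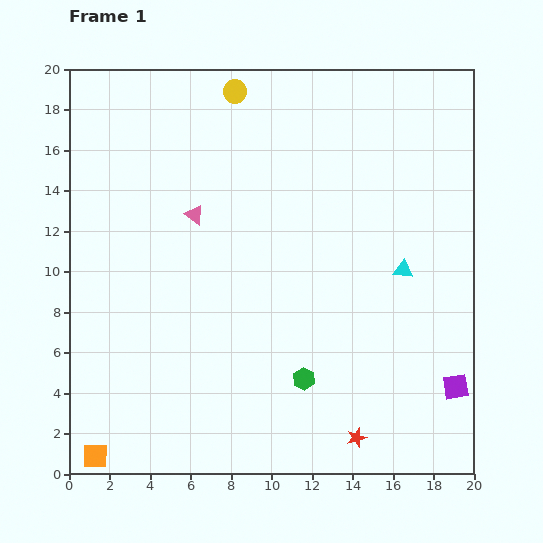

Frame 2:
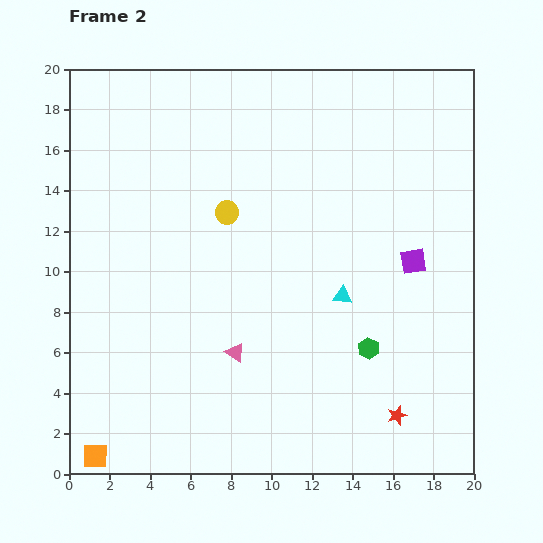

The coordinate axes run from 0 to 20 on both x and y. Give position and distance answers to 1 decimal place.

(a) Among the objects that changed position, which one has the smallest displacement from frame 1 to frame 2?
the red star

(moved 2.3)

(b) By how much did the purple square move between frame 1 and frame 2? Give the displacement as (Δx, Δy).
(-2.1, 6.2)

The purple square was at (19.1, 4.3) in frame 1 and (17.0, 10.5) in frame 2.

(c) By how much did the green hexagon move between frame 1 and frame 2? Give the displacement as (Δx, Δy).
(3.2, 1.5)

The green hexagon was at (11.6, 4.7) in frame 1 and (14.8, 6.2) in frame 2.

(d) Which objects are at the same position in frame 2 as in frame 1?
the orange square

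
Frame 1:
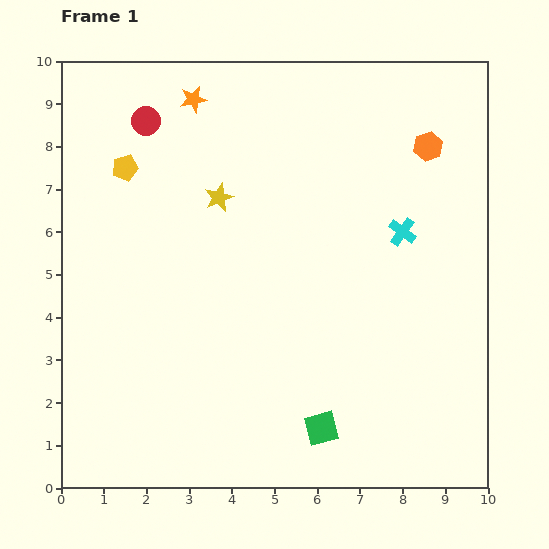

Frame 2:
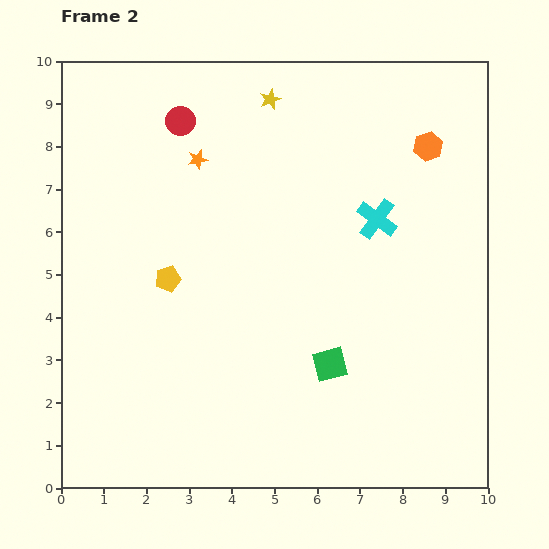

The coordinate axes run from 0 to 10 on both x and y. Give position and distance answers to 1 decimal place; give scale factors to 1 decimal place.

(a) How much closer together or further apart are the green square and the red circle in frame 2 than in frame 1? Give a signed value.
-1.6

Distance in frame 1: 8.3. Distance in frame 2: 6.7.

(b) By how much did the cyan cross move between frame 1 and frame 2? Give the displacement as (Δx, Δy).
(-0.6, 0.3)

The cyan cross was at (8.0, 6.0) in frame 1 and (7.4, 6.3) in frame 2.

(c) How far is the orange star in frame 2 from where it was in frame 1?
1.4

The orange star moved from (3.1, 9.1) to (3.2, 7.7), a distance of √(0.1² + 1.4²) ≈ 1.4.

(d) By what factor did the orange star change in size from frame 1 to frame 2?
0.7×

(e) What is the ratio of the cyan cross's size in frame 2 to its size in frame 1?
1.5×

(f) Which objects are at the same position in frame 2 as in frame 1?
the orange hexagon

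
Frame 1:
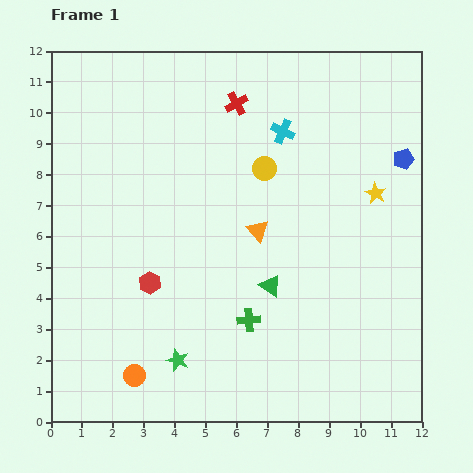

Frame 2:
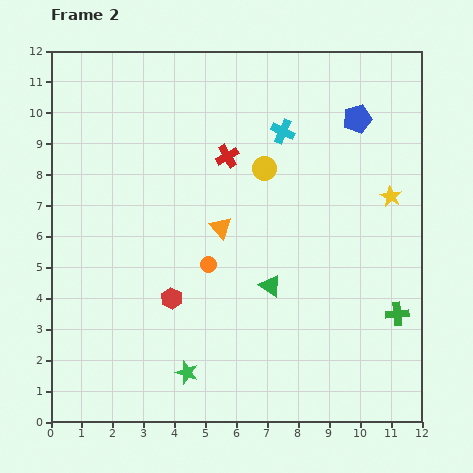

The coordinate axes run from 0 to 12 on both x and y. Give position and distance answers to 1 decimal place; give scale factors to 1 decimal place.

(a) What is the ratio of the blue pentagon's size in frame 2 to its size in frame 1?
1.4×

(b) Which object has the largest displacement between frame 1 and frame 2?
the green cross

(moved 4.8; next 4.3)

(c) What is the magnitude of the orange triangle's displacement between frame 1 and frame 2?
1.2

The orange triangle moved from (6.7, 6.2) to (5.5, 6.3), a distance of √(1.2² + 0.1²) ≈ 1.2.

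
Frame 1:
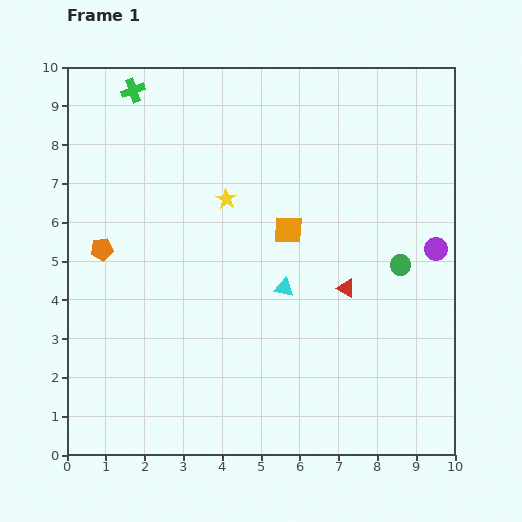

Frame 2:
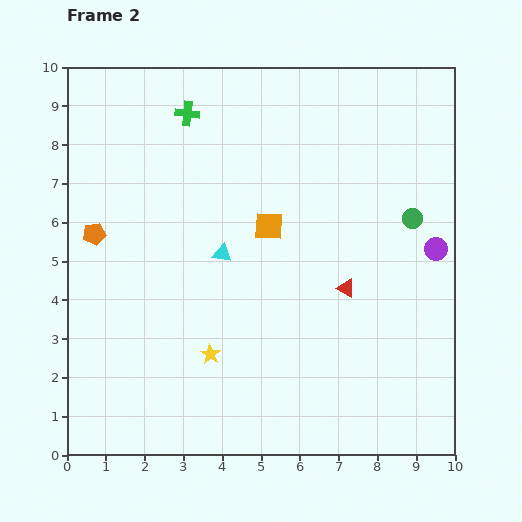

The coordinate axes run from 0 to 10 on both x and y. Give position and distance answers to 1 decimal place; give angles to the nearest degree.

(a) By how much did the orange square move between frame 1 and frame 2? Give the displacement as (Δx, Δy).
(-0.5, 0.1)

The orange square was at (5.7, 5.8) in frame 1 and (5.2, 5.9) in frame 2.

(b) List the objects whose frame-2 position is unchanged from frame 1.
the purple circle, the red triangle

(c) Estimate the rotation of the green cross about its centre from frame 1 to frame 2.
26° clockwise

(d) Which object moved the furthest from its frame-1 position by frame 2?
the yellow star

(moved 4.0; next 1.8)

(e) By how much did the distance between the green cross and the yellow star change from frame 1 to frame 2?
+2.5

Distance in frame 1: 3.7. Distance in frame 2: 6.2.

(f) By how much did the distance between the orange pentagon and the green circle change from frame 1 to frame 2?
+0.5

Distance in frame 1: 7.7. Distance in frame 2: 8.2.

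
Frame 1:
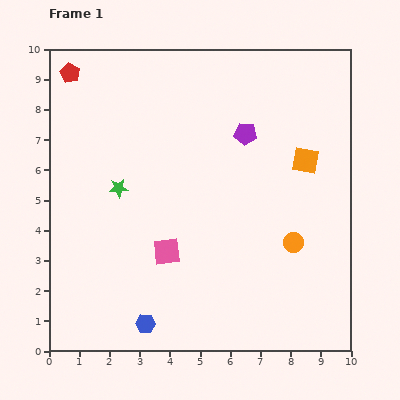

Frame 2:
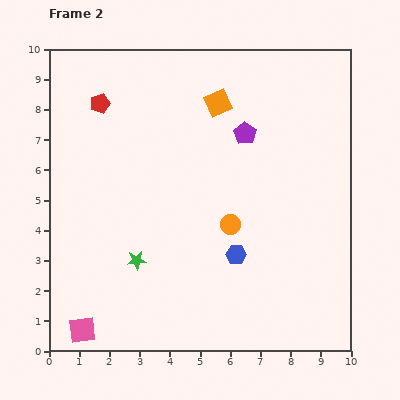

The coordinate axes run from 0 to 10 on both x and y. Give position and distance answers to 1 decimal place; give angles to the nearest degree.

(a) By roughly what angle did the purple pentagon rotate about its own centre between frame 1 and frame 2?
28° clockwise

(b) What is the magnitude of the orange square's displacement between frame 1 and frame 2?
3.5

The orange square moved from (8.5, 6.3) to (5.6, 8.2), a distance of √(2.9² + 1.9²) ≈ 3.5.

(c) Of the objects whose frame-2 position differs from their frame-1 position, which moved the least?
the red pentagon

(moved 1.4)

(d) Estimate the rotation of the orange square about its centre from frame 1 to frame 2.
35° counter-clockwise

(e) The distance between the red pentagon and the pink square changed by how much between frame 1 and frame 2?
+0.8

Distance in frame 1: 6.7. Distance in frame 2: 7.5.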